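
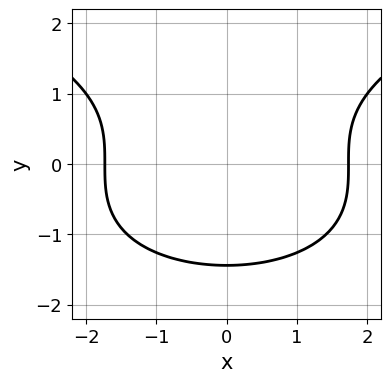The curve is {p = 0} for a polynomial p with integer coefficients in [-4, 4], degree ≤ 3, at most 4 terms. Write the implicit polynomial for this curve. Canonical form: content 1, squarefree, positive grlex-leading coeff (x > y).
1. Degree: the shape is more complex than any degree-2 curve, so deg p = 3.
2. Symmetries: the x ↦ −x reflection is a symmetry, so x appears only in even powers.
3. The integer polynomial consistent with all of this is the stated p.

y^3 - x^2 + 3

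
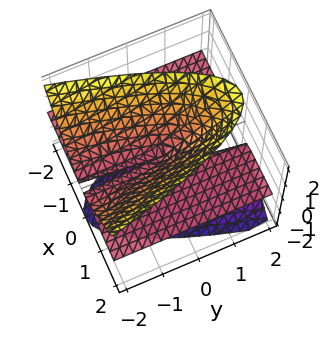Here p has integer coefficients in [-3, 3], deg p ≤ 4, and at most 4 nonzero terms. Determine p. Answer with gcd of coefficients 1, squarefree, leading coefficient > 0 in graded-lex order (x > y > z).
1. deg p = 3. No degree-2 surface has this shape.
2. Observable constraints: every point of the y-axis in the box is on the surface; it crosses the z-axis at the gridline z = 0; every point of the x-axis in the box is on the surface.
3. Assembling these constraints gives the stated polynomial.

2*x^2*z + y*z^2 - z^3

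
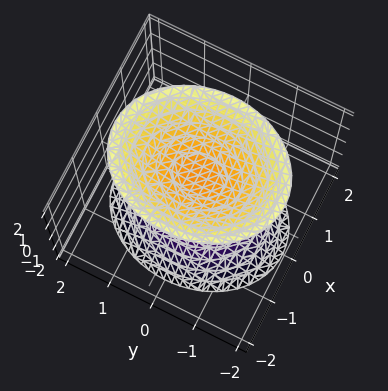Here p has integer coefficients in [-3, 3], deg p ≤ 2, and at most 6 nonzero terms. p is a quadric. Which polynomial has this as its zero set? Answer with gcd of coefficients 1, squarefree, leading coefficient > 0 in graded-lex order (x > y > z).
3*x^2 + 2*y^2 - 2*z^2 + 2

(a) I count 2 distinct pieces. They look like related sheets of one shape, so recover p as a whole.
(b) deg p = 2. Two separate bowl-shaped sheets opening away from each other; a quadric.
(c) Symmetries: mirror symmetry x ↦ −x ⇒ only even powers of x; the y ↦ −y reflection is a symmetry, so y appears only in even powers; the z ↦ −z reflection is a symmetry, so z appears only in even powers.
(d) From the visible intercepts: no x-intercept at any integer in the box; no y-intercept at any integer in the box; the z-axis gridline crossings are at z ∈ {-1, 1}.
(e) Fitting integer coefficients to these (and the overall shape) gives p.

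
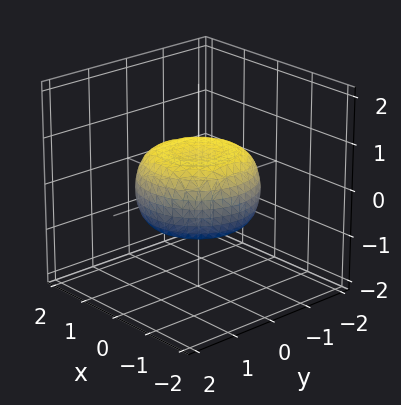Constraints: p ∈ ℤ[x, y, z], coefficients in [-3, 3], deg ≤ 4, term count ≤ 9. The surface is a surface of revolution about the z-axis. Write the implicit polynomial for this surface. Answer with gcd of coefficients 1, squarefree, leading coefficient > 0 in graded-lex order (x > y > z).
x^4 + 2*x^2*y^2 + y^4 - x^2 - y^2 + 2*z^2 - 1

1. Degree: no degree-3 surface has this shape, so deg p = 4.
2. Symmetries: rotational symmetry about the z-axis ⇒ p depends on x, y only through x² + y².
3. Observable constraints: a circular section at z = 0 has radius between 1 and 2.
4. Assembling these constraints gives the stated polynomial.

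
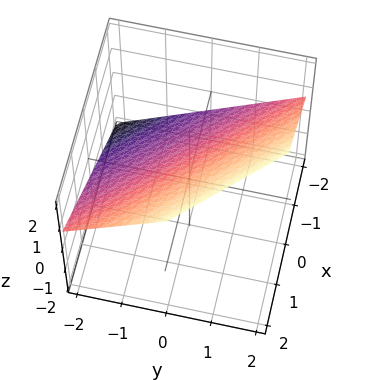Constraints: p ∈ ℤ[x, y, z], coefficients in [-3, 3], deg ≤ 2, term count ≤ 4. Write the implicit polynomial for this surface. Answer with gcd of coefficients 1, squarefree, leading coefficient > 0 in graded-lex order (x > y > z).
First, degree: the surface is flat (a plane), so deg p = 1.
Next, from the visible intercepts: it crosses the x-axis at the gridline x = -1; it crosses the y-axis at the gridline y = -1.
Finally, these observations pin down the coefficients.

2*x + 2*y - 3*z + 2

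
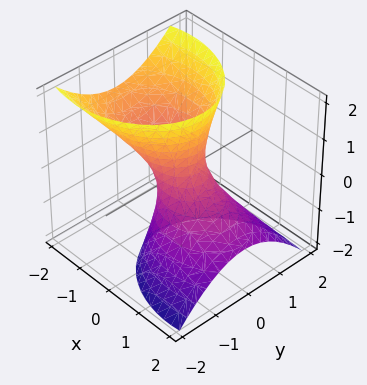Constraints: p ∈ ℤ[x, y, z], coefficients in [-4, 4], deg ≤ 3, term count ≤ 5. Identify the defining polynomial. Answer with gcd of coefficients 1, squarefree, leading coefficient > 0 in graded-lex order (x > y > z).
First, the degree is 2 — a generic line meets the surface in up to 2 points.
Then, checking where it meets the axes: the surface avoids every integer z-axis point in the box.
Finally, fitting integer coefficients to these (and the overall shape) gives p.

2*x^2 + 3*x*z + 3*y^2 - z^2 - 1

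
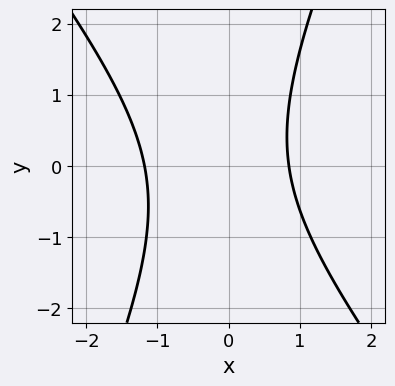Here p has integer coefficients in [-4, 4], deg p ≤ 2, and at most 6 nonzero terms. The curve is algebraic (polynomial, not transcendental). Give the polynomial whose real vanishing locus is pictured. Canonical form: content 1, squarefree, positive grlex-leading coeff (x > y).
3*x^2 + x*y - y^2 + x - 3

First, degree: a generic line meets the curve in up to 2 points, so deg p = 2.
Then, from the axis intercepts and sections: no y-intercept at any integer in the box.
Finally, the integer polynomial consistent with all of this is the stated p.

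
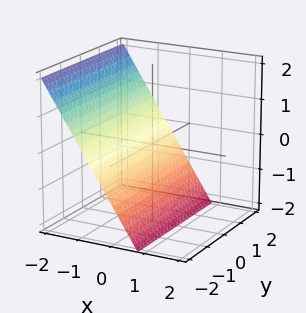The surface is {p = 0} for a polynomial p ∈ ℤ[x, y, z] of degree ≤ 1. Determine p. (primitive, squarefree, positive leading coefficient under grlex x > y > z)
3*x + 2*z + 2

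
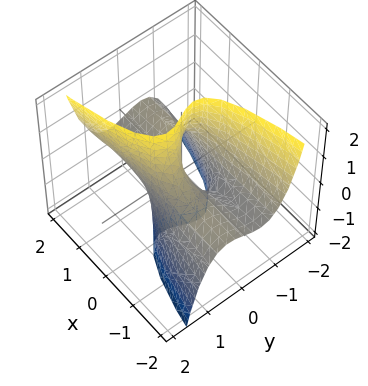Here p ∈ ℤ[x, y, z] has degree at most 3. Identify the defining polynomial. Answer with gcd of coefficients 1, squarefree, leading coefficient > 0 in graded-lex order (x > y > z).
3*y^3 - 2*x*z - 2*y

First, degree: no degree-2 surface has this shape, so deg p = 3.
Next, against the integer gridlines: it meets the y-axis at y = 0 (among the integer gridlines); the visible x-axis segment lies entirely on the surface.
Finally, the integer polynomial consistent with all of this is the stated p. Check: (0, 0, -1) on the z-axis lies on the surface, and p(0, 0, -1) = 0. ✓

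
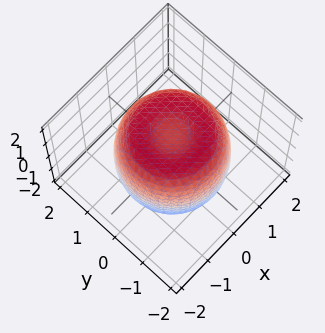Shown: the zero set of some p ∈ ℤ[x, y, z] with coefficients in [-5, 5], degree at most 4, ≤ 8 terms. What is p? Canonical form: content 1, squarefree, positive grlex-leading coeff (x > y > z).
First, deg p = 4. A generic line meets the surface in up to 4 points.
Next, by symmetry, the z-axis is an axis of rotation, so x and y enter only as x² + y².
Then, observable constraints: a circular section at z = 1 has radius between 1 and 2.
Finally, fitting integer coefficients to these (and the overall shape) gives p.

2*x^4 + 4*x^2*y^2 + 2*y^4 - 3*x^2 - 3*y^2 + 2*z^2 - 3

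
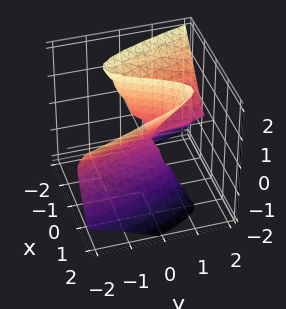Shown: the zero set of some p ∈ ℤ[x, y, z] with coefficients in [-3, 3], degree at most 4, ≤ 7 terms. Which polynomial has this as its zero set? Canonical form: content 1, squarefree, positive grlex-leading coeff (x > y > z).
3*x^3 + x^2*y - 2*x*z^2 + y*z^2 - x^2

(a) Degree: no degree-2 surface has this shape, so deg p = 3.
(b) Reading off the gridlines: every point of the y-axis in the box is on the surface; the visible z-axis segment lies entirely on the surface.
(c) The integer polynomial consistent with all of this is the stated p.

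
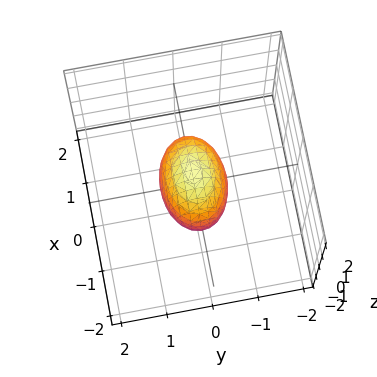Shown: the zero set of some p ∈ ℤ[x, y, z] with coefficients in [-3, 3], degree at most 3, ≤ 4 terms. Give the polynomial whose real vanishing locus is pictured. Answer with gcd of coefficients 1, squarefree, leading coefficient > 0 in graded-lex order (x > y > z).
x^2 + 2*y^2 + z^2 - 1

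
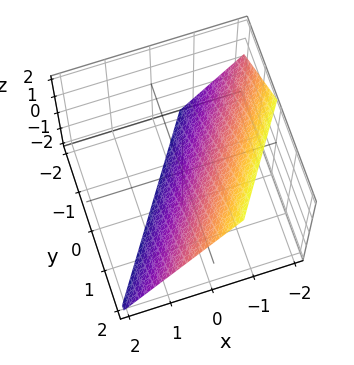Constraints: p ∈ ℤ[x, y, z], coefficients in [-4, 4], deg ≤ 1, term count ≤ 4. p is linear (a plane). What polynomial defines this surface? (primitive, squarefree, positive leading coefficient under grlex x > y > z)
3*x - 2*y + 2*z + 2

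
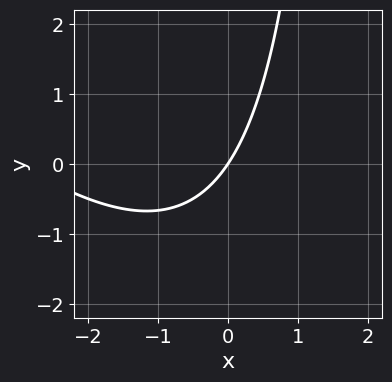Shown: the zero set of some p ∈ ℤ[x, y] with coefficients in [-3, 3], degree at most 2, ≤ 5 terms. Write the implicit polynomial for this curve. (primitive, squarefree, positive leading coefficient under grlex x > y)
(a) Degree: a generic line meets the curve in up to 2 points, so deg p = 2.
(b) From the axis intercepts and sections: one x-axis crossing is at x = 0; it meets the y-axis at y = 0 (among the integer gridlines).
(c) These observations pin down the coefficients.

x^2 + x*y + 3*x - 2*y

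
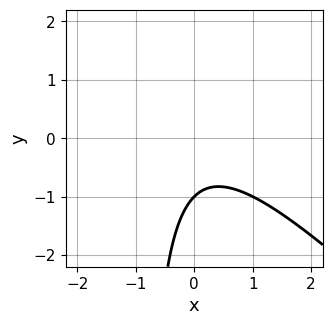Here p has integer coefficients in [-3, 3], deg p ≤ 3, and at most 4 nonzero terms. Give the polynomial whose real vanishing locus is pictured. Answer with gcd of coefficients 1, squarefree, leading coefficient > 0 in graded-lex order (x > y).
1. deg p = 2.
2. Observable constraints: no x-intercept at any integer in the box; it meets the y-axis at y = -1 (among the integer gridlines).
3. These observations pin down the coefficients.

x^2 + x*y + y + 1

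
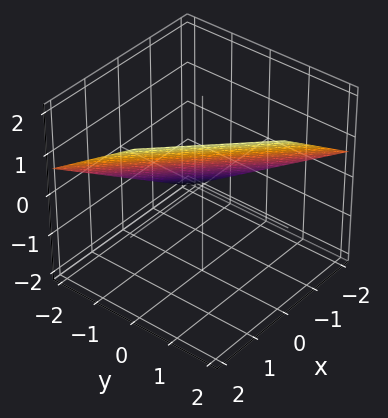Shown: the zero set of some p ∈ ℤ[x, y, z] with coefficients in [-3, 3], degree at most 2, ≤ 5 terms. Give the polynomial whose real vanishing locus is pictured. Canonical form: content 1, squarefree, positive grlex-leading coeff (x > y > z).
Degree: every cross-section is a straight line — this is a plane, so deg p = 1.
Checking where it meets the axes: one x-axis crossing is at x = -1; it crosses the y-axis at the gridline y = -1.
Matching integer coefficients to the picture gives p.

2*x + 2*y - 3*z + 2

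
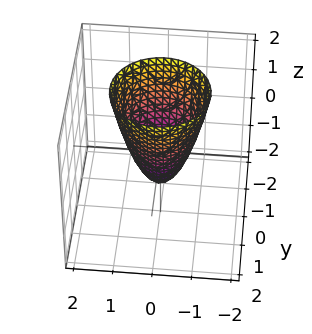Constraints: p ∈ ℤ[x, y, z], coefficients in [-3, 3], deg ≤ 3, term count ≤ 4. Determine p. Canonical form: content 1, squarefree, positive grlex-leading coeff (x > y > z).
2*x^2 + 2*y^2 - z - 1

First, degree: no degree-1 surface has this shape, so deg p = 2.
Next, symmetries: the z-axis is an axis of rotation, so x and y enter only as x² + y².
Then, against the integer gridlines: a circular section at z = 0 has radius between 0 and 1; it crosses the z-axis at the gridline z = -1.
Finally, putting this together gives p.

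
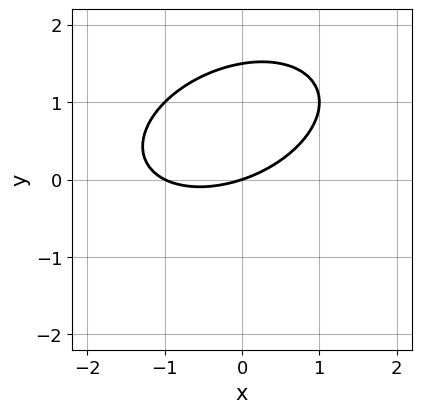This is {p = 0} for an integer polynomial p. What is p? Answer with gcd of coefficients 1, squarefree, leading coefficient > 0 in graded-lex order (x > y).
(a) The degree is 2 — a generic line meets the curve in up to 2 points.
(b) From the axis intercepts and sections: among the integer gridlines, it crosses the x-axis at x ∈ {-1, 0}; one y-axis crossing is at y = 0.
(c) These observations pin down the coefficients.

x^2 - x*y + 2*y^2 + x - 3*y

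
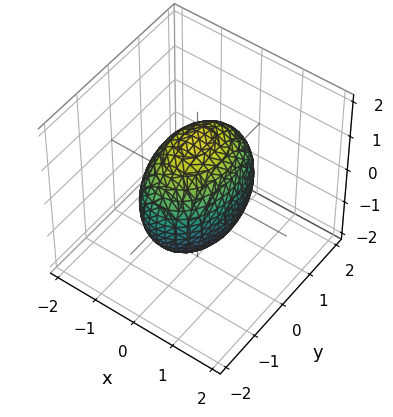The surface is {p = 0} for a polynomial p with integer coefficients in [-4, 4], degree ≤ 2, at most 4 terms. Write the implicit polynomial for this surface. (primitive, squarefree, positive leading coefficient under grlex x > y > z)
(a) The degree is 2 — a closed, bounded, convex surface; a quadric.
(b) Symmetries: it's symmetric under z → −z, forcing even powers of z; the y ↦ −y reflection is a symmetry, so y appears only in even powers; mirror symmetry x ↦ −x ⇒ only even powers of x.
(c) Checking where it meets the axes: the x-axis gridline crossings are at x ∈ {-1, 1}.
(d) Putting this together gives p.

2*x^2 + y^2 + z^2 - 2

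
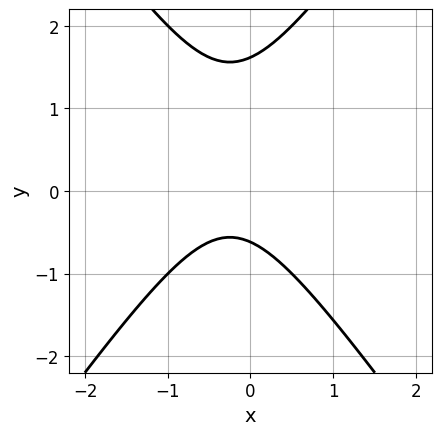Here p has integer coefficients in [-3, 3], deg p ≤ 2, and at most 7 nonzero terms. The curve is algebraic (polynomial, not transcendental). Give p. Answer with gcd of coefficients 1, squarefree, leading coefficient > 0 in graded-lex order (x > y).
(a) The degree is 2 — the shape is more complex than any degree-1 curve.
(b) Observable constraints: the curve avoids every integer x-axis point in the box.
(c) These observations pin down the coefficients.

2*x^2 - y^2 + x + y + 1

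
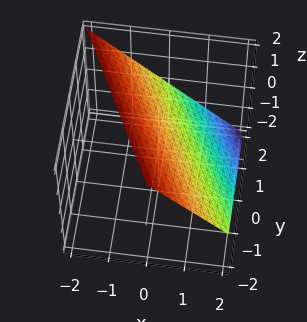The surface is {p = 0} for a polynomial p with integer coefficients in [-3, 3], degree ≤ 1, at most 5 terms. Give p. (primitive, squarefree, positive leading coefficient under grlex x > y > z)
2*x + y + 2*z - 2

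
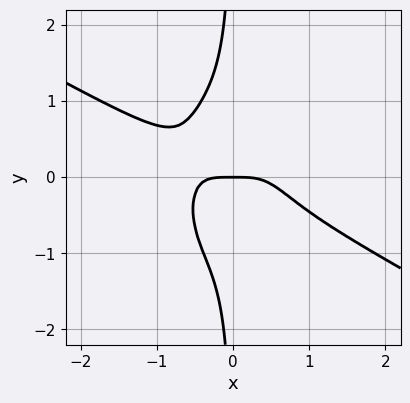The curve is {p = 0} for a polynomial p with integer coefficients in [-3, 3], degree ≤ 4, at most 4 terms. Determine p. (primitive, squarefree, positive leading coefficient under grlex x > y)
1. The degree is 4 — a generic line meets the curve in up to 4 points.
2. Checking where it meets the axes: it crosses the y-axis at the gridline y = 0; one x-axis crossing is at x = 0.
3. The integer polynomial consistent with all of this is the stated p.

2*x^4 + 3*x^3*y + 2*x*y^3 + y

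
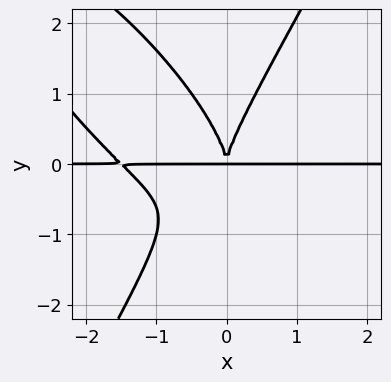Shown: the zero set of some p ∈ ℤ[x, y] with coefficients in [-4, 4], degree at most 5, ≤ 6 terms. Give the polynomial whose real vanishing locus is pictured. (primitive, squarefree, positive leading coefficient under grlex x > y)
2*x^3*y + 2*x^2*y^2 - y^4 + 3*x^2*y

First, degree: the shape is more complex than any degree-3 curve, so deg p = 4.
Next, observable constraints: every point of the x-axis in the box is on the curve.
Finally, assembling these constraints gives the stated polynomial.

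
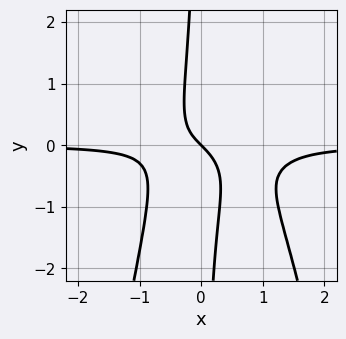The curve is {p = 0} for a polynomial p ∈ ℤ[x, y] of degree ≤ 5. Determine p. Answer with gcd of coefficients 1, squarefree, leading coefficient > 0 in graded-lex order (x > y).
The degree is 4 — no degree-3 curve has this shape.
Against the integer gridlines: it meets the y-axis at y = 0 (among the integer gridlines); one x-axis crossing is at x = 0.
Fitting integer coefficients to these (and the overall shape) gives p.

3*x^3*y - 2*x^2*y + 2*x*y^2 + x + y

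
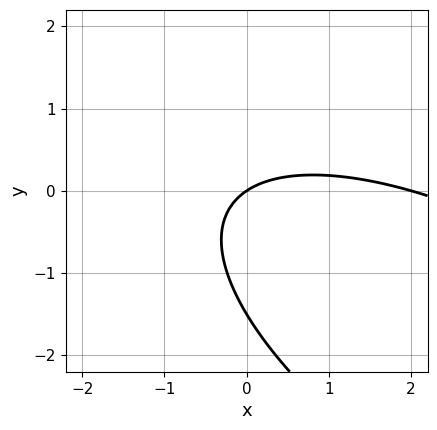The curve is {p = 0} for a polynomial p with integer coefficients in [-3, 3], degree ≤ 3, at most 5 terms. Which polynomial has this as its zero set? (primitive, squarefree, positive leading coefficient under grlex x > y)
x^2 + 2*x*y + 2*y^2 - 2*x + 3*y

deg p = 2. No degree-1 curve has this shape.
From the axis intercepts and sections: it meets the y-axis at y = 0 (among the integer gridlines); among the integer gridlines, it crosses the x-axis at x ∈ {0, 2}.
Matching integer coefficients to the picture gives p.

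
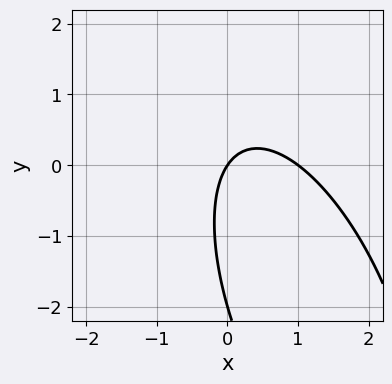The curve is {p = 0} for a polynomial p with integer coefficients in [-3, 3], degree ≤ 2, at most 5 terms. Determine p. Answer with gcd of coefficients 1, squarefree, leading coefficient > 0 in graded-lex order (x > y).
3*x^2 + 2*x*y + y^2 - 3*x + 2*y

deg p = 2.
From the visible intercepts: among the integer gridlines, it crosses the x-axis at x ∈ {0, 1}; among the integer gridlines, it crosses the y-axis at y ∈ {-2, 0}.
Fitting integer coefficients to these (and the overall shape) gives p.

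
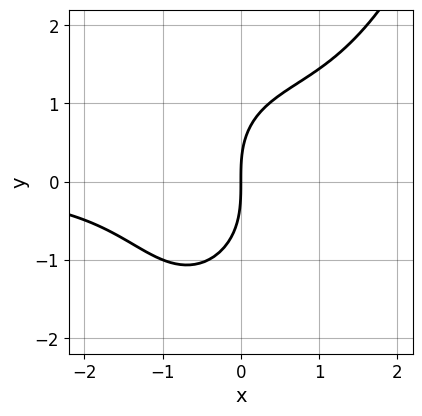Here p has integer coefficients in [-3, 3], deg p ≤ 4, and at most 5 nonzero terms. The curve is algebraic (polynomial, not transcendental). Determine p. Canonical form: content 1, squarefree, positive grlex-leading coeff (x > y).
x^3*y - x^2*y - y^3 + 3*x

(a) The degree is 4 — no degree-3 curve has this shape.
(b) From the axis intercepts and sections: one y-axis crossing is at y = 0; it crosses the x-axis at the gridline x = 0.
(c) Solving for integer coefficients yields p as stated.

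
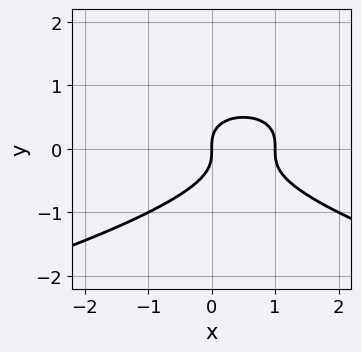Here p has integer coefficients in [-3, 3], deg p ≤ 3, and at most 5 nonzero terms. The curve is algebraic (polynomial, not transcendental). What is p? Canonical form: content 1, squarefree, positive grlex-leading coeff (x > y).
2*y^3 + x^2 - x

(a) The degree is 3 — the shape is more complex than any degree-2 curve.
(b) Checking where it meets the axes: it crosses the y-axis at the gridline y = 0; the x-axis gridline crossings are at x ∈ {0, 1}.
(c) Assembling these constraints gives the stated polynomial.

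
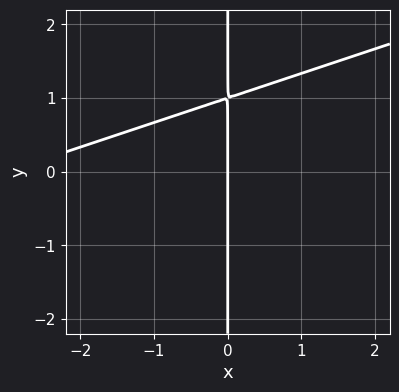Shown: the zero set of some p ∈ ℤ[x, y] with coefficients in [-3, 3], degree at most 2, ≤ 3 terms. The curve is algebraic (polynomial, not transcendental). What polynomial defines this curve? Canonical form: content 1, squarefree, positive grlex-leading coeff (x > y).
Degree: no degree-1 curve has this shape, so deg p = 2.
From the axis intercepts and sections: every point of the y-axis in the box is on the curve; it meets the x-axis at x = 0 (among the integer gridlines).
The integer polynomial consistent with all of this is the stated p.

x^2 - 3*x*y + 3*x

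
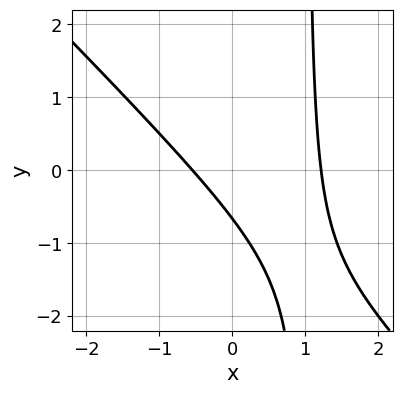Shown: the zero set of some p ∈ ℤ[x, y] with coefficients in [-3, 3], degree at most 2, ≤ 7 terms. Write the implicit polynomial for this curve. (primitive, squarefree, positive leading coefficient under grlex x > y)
3*x^2 + 3*x*y - 2*x - 3*y - 2

The degree is 2 — no degree-1 curve has this shape.
The integer polynomial consistent with all of this is the stated p.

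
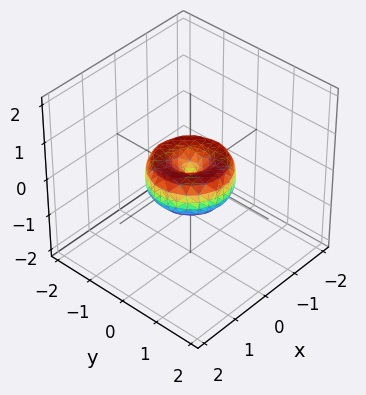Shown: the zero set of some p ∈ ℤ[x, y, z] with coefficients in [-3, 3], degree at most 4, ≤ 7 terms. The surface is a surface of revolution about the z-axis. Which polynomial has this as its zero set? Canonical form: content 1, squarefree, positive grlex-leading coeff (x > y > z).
x^4 + 2*x^2*y^2 + y^4 - x^2 - y^2 + z^2

First, the degree is 4 — the shape is more complex than any degree-3 surface.
Then, symmetry: the surface is invariant under rotation about z: p = q(x² + y², z).
Then, observable constraints: the x-axis gridline crossings are at x ∈ {-1, 0, 1}; among the integer gridlines, it crosses the y-axis at y ∈ {-1, 0, 1}; a circular section at z = 0 has radius exactly 1; one z-axis crossing is at z = 0.
Finally, the integer polynomial consistent with all of this is the stated p.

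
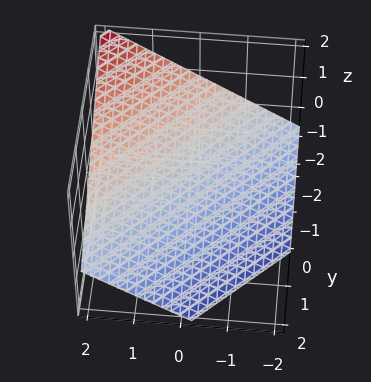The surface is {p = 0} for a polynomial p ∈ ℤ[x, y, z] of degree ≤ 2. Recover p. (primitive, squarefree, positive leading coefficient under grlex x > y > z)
2*x - 2*y - 3*z - 2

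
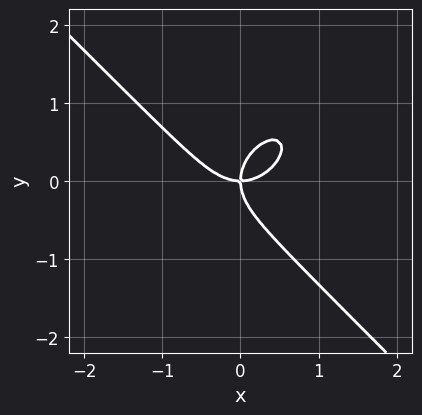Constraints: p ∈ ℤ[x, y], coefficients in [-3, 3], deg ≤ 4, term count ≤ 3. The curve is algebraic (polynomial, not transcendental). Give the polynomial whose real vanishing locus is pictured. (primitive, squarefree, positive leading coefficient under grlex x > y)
(a) Degree: no degree-2 curve has this shape, so deg p = 3.
(b) From the axis intercepts and sections: one y-axis crossing is at y = 0; it meets the x-axis at x = 0 (among the integer gridlines).
(c) Putting this together gives p.

x^3 + y^3 - x*y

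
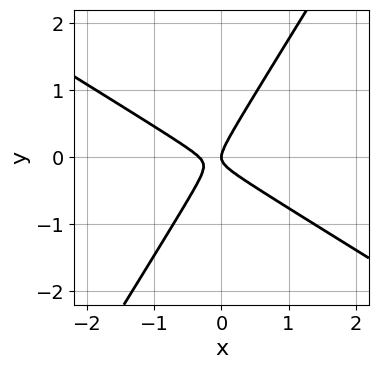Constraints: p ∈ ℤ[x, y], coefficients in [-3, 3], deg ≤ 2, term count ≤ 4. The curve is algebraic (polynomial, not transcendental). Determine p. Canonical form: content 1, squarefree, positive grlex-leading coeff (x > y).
3*x^2 + 3*x*y - 3*y^2 + x

1. The degree is 2 — the shape is more complex than any degree-1 curve.
2. Checking where it meets the axes: it crosses the x-axis at the gridline x = 0; one y-axis crossing is at y = 0.
3. Putting this together gives p.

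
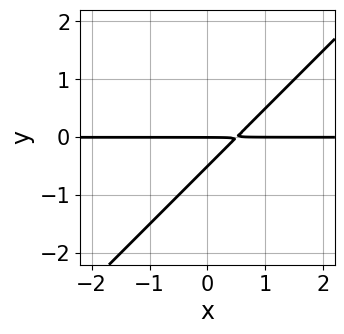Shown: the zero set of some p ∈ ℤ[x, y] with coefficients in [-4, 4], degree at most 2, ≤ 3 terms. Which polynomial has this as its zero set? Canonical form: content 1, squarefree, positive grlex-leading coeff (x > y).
2*x*y - 2*y^2 - y

(a) The degree is 2 — a generic line meets the curve in up to 2 points.
(b) Observable constraints: the visible x-axis segment lies entirely on the curve; it crosses the y-axis at the gridline y = 0.
(c) Matching integer coefficients to the picture gives p.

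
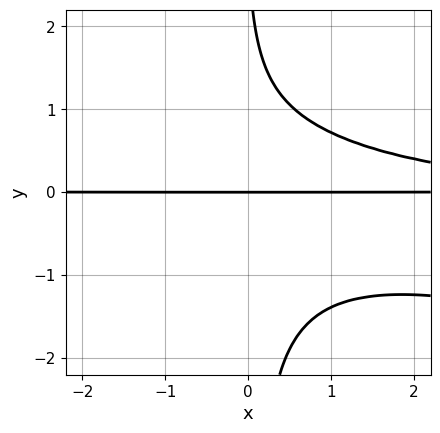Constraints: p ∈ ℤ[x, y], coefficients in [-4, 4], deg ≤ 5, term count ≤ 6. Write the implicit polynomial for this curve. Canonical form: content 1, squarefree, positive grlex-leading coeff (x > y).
x^2*y^2 + 3*x*y^3 + y^2 - 3*y

1. Degree: no degree-3 curve has this shape, so deg p = 4.
2. From the visible intercepts: one y-axis crossing is at y = 0; every point of the x-axis in the box is on the curve.
3. Fitting integer coefficients to these (and the overall shape) gives p.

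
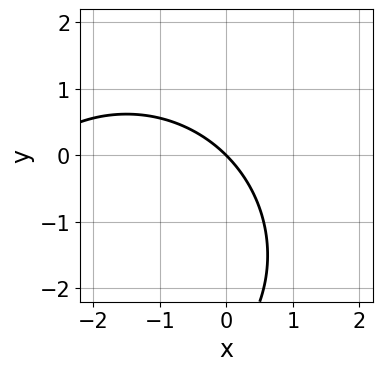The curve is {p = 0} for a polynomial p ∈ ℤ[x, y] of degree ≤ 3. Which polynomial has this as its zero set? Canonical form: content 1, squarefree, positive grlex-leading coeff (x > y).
Degree: a generic line meets the curve in up to 2 points, so deg p = 2.
Reading off the gridlines: one y-axis crossing is at y = 0; one x-axis crossing is at x = 0.
Assembling these constraints gives the stated polynomial.

x^2 + y^2 + 3*x + 3*y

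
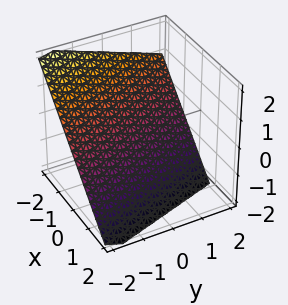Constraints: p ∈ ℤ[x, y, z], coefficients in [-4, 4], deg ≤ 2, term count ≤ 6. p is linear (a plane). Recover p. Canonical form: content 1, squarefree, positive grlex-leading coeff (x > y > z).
First, degree: every cross-section is a straight line — this is a plane, so deg p = 1.
Next, observable constraints: one y-axis crossing is at y = -2.
Finally, these observations pin down the coefficients.

3*x + y + 3*z + 2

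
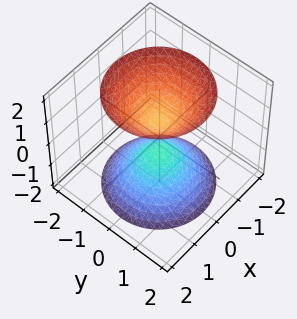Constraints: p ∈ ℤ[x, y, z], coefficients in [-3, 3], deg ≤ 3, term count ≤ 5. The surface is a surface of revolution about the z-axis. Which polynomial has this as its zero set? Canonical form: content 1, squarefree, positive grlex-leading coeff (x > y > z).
3*x^2 + 3*y^2 - 2*z^2 + 1

(a) I count 2 distinct pieces.
(b) deg p = 2.
(c) Symmetries: the surface is invariant under rotation about z: p = q(x² + y², z).
(d) Observable constraints: the surface avoids every integer x-axis point in the box; the surface avoids every integer y-axis point in the box.
(e) Together with the visible shape, these determine p as stated.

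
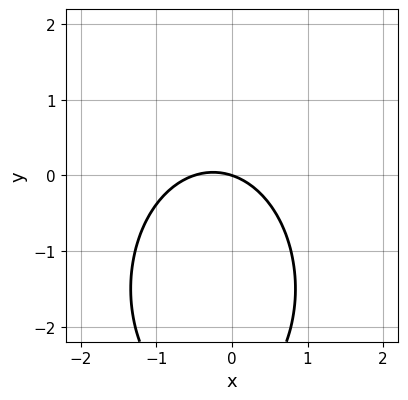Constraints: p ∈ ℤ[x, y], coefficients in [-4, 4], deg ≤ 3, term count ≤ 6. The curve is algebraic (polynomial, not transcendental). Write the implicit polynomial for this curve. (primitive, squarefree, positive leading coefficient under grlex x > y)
(a) The degree is 2 — no degree-1 curve has this shape.
(b) From the visible intercepts: it meets the y-axis at y = 0 (among the integer gridlines); it meets the x-axis at x = 0 (among the integer gridlines).
(c) Matching integer coefficients to the picture gives p.

2*x^2 + y^2 + x + 3*y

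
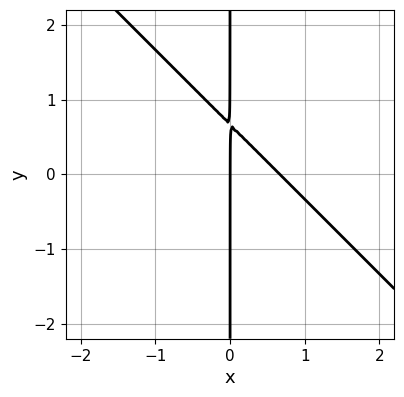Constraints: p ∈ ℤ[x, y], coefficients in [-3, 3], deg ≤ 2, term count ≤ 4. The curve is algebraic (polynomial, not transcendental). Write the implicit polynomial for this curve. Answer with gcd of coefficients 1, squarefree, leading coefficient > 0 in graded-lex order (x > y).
1. The degree is 2 — no degree-1 curve has this shape.
2. Observable constraints: one x-axis crossing is at x = 0; every point of the y-axis in the box is on the curve.
3. These observations pin down the coefficients.

3*x^2 + 3*x*y - 2*x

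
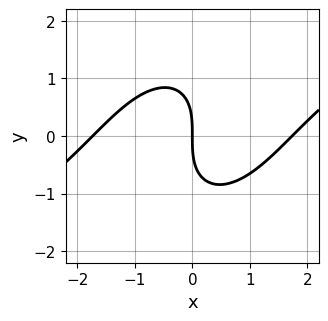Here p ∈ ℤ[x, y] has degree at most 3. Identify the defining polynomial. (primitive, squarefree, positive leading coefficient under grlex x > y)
Degree: the shape is more complex than any degree-2 curve, so deg p = 3.
Observable constraints: it meets the y-axis at y = 0 (among the integer gridlines); it meets the x-axis at x = 0 (among the integer gridlines).
Fitting integer coefficients to these (and the overall shape) gives p.

x^3 - 2*x^2*y + x*y^2 - y^3 - 3*x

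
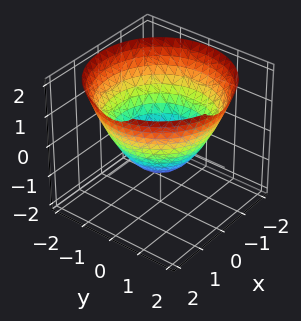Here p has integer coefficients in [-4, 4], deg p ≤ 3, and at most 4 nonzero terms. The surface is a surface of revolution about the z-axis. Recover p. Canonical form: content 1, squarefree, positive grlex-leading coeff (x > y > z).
deg p = 2.
Symmetry: the surface is invariant under rotation about z: p = q(x² + y², z).
Checking where it meets the axes: a circular section at z = 1 has radius between 1 and 2; it meets the z-axis at z = -1 (among the integer gridlines).
Together with the visible shape, these determine p as stated.

2*x^2 + 2*y^2 - 3*z - 3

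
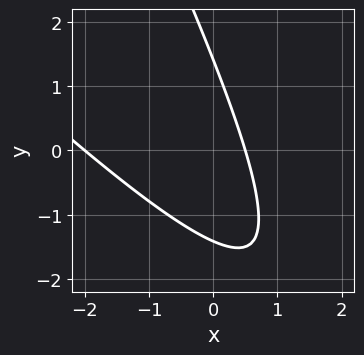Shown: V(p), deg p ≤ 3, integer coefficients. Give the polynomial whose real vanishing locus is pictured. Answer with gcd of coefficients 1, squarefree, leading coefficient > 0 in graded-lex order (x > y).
2*x^2 + 3*x*y + y^2 + 3*x - 2

deg p = 2. The shape is more complex than any degree-1 curve.
Against the integer gridlines: one x-axis crossing is at x = -2.
Putting this together gives p.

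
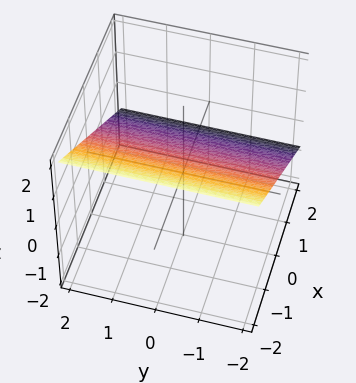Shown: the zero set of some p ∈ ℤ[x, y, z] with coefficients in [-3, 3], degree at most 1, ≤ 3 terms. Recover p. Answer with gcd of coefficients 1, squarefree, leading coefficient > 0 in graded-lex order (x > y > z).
2*x + 3*z - 2

(a) deg p = 1. Every cross-section is a straight line — this is a plane.
(b) Against the integer gridlines: no y-intercept at any integer in the box; it meets the x-axis at x = 1 (among the integer gridlines).
(c) Fitting integer coefficients to these (and the overall shape) gives p.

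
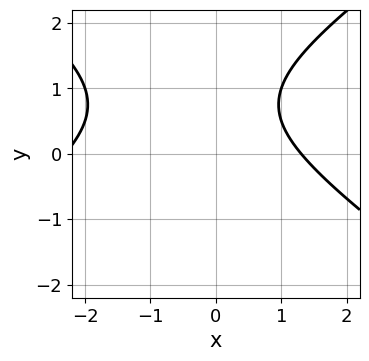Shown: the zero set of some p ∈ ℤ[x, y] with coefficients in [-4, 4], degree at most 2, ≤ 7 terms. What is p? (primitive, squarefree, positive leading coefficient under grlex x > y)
x^2 - 2*y^2 + x + 3*y - 3

First, the degree is 2 — no degree-1 curve has this shape.
Next, checking where it meets the axes: it misses every integer gridline on the y-axis.
Finally, solving for integer coefficients yields p as stated.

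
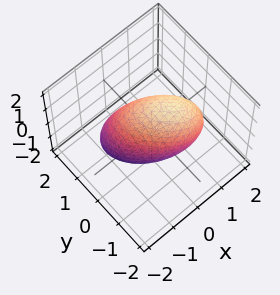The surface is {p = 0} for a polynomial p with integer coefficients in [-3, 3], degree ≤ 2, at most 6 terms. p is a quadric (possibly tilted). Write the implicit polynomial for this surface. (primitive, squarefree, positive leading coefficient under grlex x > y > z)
3*x^2 + 3*x*y - 2*x*z + 3*y^2 + 2*z^2 - 3

First, the degree is 2 — the shape is more complex than any degree-1 surface.
Then, reading off the gridlines: among the integer gridlines, it crosses the x-axis at x ∈ {-1, 1}; among the integer gridlines, it crosses the y-axis at y ∈ {-1, 1}.
Finally, together with the visible shape, these determine p as stated.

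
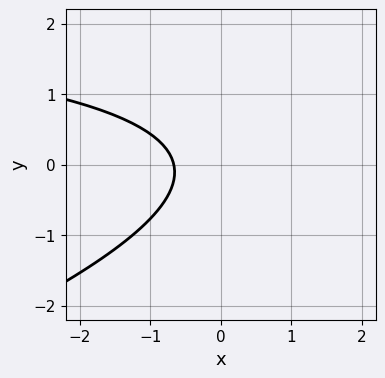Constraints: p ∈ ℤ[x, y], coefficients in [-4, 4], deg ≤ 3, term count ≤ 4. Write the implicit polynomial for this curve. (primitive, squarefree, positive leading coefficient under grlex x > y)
1. deg p = 2.
2. From the axis intercepts and sections: the curve avoids every integer y-axis point in the box.
3. Matching integer coefficients to the picture gives p.

x*y - 3*y^2 - 3*x - 2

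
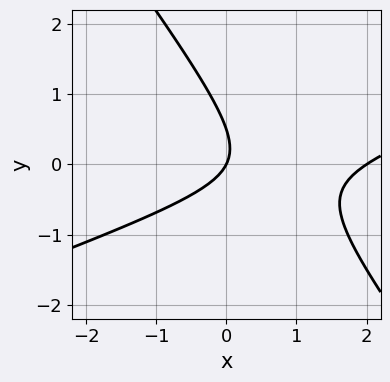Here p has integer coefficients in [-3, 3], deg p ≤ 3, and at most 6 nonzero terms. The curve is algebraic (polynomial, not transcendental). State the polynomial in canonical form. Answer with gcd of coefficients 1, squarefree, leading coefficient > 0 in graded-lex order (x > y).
1. The degree is 2 — the shape is more complex than any degree-1 curve.
2. From the visible intercepts: it crosses the y-axis at the gridline y = 0; the x-axis gridline crossings are at x ∈ {0, 2}.
3. The integer polynomial consistent with all of this is the stated p.

x^2 - 2*x*y - 2*y^2 - 2*x + y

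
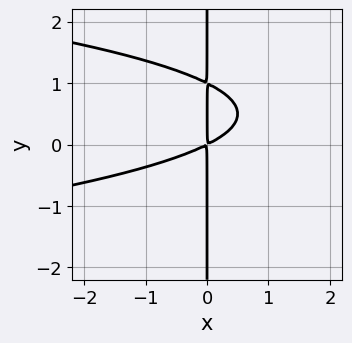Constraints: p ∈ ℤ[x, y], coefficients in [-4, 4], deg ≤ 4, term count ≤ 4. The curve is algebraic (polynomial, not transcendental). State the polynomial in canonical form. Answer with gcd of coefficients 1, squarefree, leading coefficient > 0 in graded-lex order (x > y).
2*x*y^2 + x^2 - 2*x*y

(a) Degree: a generic line meets the curve in up to 3 points, so deg p = 3.
(b) From the visible intercepts: every point of the y-axis in the box is on the curve.
(c) These observations pin down the coefficients.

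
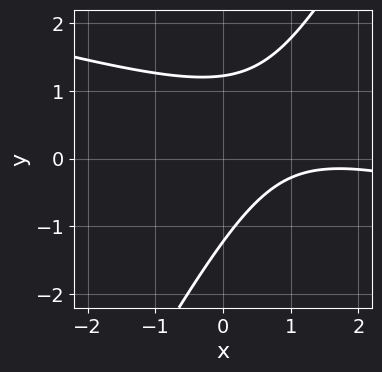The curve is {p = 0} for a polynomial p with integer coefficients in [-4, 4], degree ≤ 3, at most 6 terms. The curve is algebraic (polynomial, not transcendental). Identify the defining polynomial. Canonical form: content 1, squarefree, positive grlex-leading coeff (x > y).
The degree is 2 — a generic line meets the curve in up to 2 points.
From the axis intercepts and sections: no x-intercept at any integer in the box.
Solving for integer coefficients yields p as stated.

x^2 + 3*x*y - 2*y^2 - 3*x + 3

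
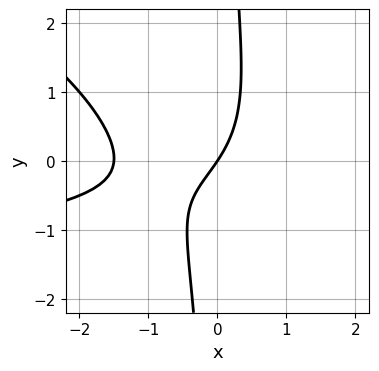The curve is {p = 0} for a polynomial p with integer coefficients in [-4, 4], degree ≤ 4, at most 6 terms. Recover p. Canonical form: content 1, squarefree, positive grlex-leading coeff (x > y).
deg p = 3.
Against the integer gridlines: it meets the y-axis at y = 0 (among the integer gridlines); one x-axis crossing is at x = 0.
Assembling these constraints gives the stated polynomial.

x^2*y + 2*x*y^2 + 2*x^2 + 3*x - 2*y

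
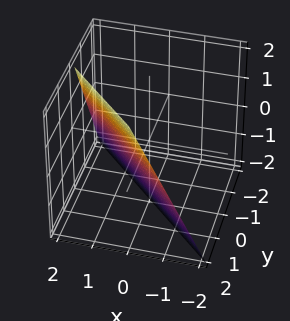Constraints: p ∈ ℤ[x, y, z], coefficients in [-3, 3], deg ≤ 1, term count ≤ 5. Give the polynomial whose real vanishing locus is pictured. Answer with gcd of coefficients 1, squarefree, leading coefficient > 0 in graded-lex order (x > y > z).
2*x + 2*y - z - 2

First, degree: the surface is flat (a plane), so deg p = 1.
Next, observable constraints: it meets the z-axis at z = -2 (among the integer gridlines); it crosses the x-axis at the gridline x = 1; it crosses the y-axis at the gridline y = 1.
Finally, matching integer coefficients to the picture gives p.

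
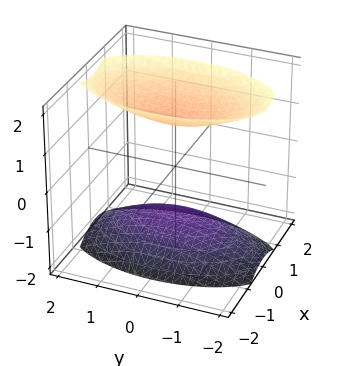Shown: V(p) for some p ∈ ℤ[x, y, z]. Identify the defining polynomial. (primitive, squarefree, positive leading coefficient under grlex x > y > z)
(a) The picture has 2 separate pieces.
(b) The degree is 2 — two separate bowl-shaped sheets opening away from each other; a quadric.
(c) Symmetries: it's symmetric under z → −z, forcing even powers of z; the x ↦ −x reflection is a symmetry, so x appears only in even powers; it's symmetric under y → −y, forcing even powers of y.
(d) Checking where it meets the axes: the surface avoids every integer x-axis point in the box; the surface avoids every integer y-axis point in the box.
(e) Together with the visible shape, these determine p as stated.

3*x^2 + y^2 - 2*z^2 + 3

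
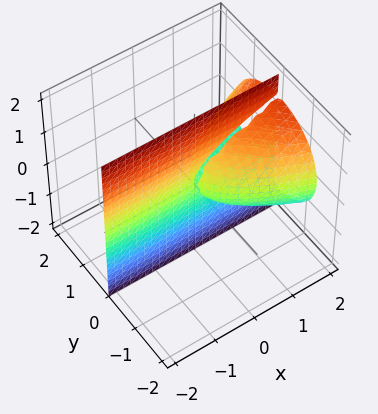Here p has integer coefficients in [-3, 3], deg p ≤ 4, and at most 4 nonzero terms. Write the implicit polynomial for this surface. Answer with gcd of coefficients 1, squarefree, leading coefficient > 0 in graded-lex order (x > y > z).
y^3 + y*z^2 - x*y

There are 2 components.
The degree is 3 — the shape is more complex than any degree-2 surface.
Observable constraints: every point of the x-axis in the box is on the surface; the visible z-axis segment lies entirely on the surface; one y-axis crossing is at y = 0.
These observations pin down the coefficients.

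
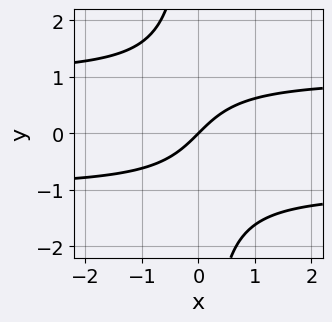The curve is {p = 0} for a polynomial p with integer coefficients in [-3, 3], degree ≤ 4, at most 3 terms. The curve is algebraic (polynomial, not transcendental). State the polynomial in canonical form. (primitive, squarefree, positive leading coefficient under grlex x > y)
x*y^2 - x + y

First, the degree is 3 — a generic line meets the curve in up to 3 points.
Next, from the axis intercepts and sections: one x-axis crossing is at x = 0; it crosses the y-axis at the gridline y = 0.
Finally, assembling these constraints gives the stated polynomial.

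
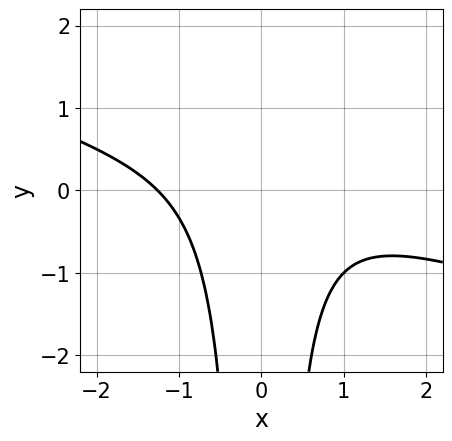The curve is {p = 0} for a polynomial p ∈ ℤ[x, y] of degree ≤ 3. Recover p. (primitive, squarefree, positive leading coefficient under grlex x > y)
x^3 + 3*x^2*y + 2

1. Degree: the shape is more complex than any degree-2 curve, so deg p = 3.
2. Checking where it meets the axes: the curve avoids every integer y-axis point in the box.
3. Solving for integer coefficients yields p as stated.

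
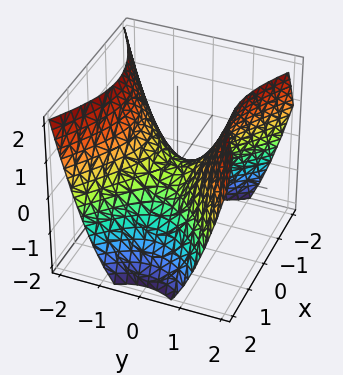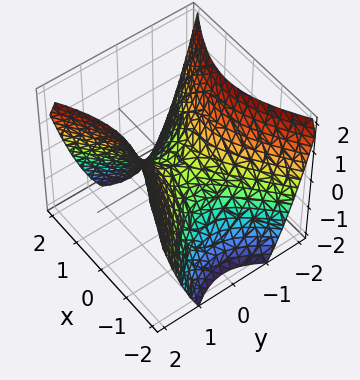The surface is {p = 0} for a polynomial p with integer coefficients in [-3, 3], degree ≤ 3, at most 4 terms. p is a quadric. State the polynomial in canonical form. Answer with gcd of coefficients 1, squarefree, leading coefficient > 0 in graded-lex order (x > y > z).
1. deg p = 2.
2. Symmetries: it's symmetric under x → −x, forcing even powers of x; the y ↦ −y reflection is a symmetry, so y appears only in even powers.
3. Reading off the gridlines: it meets the x-axis at x = 0 (among the integer gridlines); it meets the z-axis at z = 0 (among the integer gridlines).
4. Putting this together gives p.

2*x^2 - 3*y^2 + 3*z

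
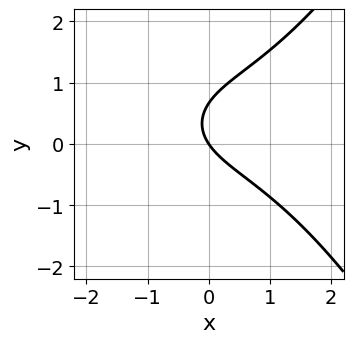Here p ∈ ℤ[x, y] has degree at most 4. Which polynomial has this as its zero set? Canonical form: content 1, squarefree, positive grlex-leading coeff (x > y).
x^3 - 3*y^2 + 3*x + 2*y

deg p = 3.
Against the integer gridlines: it crosses the y-axis at the gridline y = 0; it crosses the x-axis at the gridline x = 0.
Solving for integer coefficients yields p as stated.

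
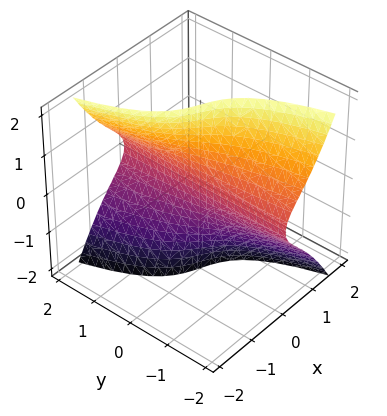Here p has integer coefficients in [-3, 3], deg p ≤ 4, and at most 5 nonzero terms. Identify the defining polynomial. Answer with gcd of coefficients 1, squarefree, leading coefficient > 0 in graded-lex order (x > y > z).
(a) The degree is 3 — no degree-2 surface has this shape.
(b) From the axis intercepts and sections: the visible y-axis segment lies entirely on the surface; the visible z-axis segment lies entirely on the surface; it crosses the x-axis at the gridline x = 0.
(c) Putting this together gives p.

2*x^3 + y*z^2 + 2*x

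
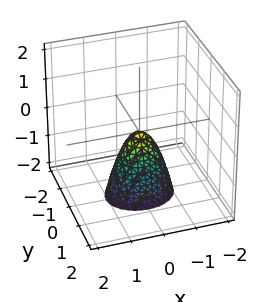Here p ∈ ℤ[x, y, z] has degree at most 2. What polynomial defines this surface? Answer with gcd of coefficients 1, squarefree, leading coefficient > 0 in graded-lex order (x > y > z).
1. deg p = 2.
2. Symmetries: the y ↦ −y reflection is a symmetry, so y appears only in even powers; mirror symmetry x ↦ −x ⇒ only even powers of x.
3. Observable constraints: one z-axis crossing is at z = 0; one y-axis crossing is at y = 0; one x-axis crossing is at x = 0.
4. Together with the visible shape, these determine p as stated.

2*x^2 + 3*y^2 + z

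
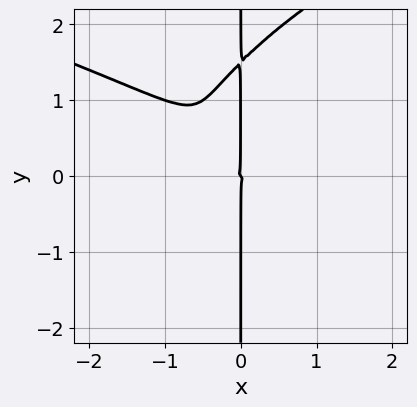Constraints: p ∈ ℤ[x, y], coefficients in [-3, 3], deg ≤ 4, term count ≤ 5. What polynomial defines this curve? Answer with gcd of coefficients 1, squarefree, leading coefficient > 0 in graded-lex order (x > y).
2*x*y^3 - 2*x^3 - 3*x^2*y - 3*x*y^2

(a) deg p = 4.
(b) From the axis intercepts and sections: it crosses the x-axis at the gridline x = 0; every point of the y-axis in the box is on the curve.
(c) The integer polynomial consistent with all of this is the stated p.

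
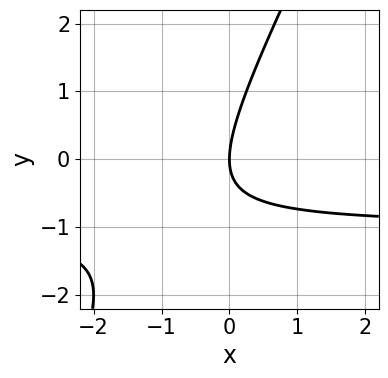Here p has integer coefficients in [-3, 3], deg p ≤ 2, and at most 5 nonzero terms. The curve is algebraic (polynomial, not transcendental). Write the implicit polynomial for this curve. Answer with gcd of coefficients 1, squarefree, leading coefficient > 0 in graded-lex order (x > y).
The degree is 2 — no degree-1 curve has this shape.
Checking where it meets the axes: one x-axis crossing is at x = 0; it crosses the y-axis at the gridline y = 0.
Assembling these constraints gives the stated polynomial.

2*x*y - y^2 + 2*x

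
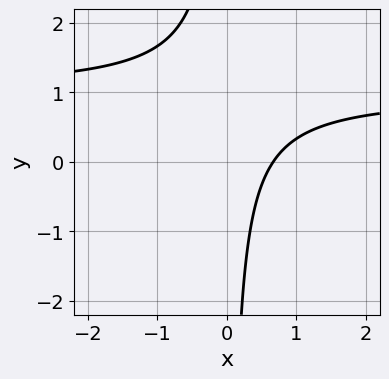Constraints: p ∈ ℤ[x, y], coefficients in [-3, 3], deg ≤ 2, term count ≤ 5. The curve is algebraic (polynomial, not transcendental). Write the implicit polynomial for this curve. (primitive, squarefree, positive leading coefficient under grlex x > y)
3*x*y - 3*x + 2

First, deg p = 2. The shape is more complex than any degree-1 curve.
Then, against the integer gridlines: the curve avoids every integer y-axis point in the box.
Finally, fitting integer coefficients to these (and the overall shape) gives p.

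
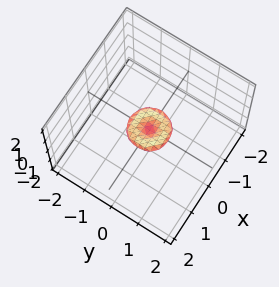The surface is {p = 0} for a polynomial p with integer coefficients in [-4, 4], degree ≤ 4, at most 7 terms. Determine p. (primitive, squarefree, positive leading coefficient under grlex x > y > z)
First, degree: the shape is more complex than any degree-3 surface, so deg p = 4.
Then, by symmetry, every cross-section ⟂ z is a circle, so x, y appear only via x² + y².
Next, reading off the gridlines: it meets the z-axis at z = 0 (among the integer gridlines); a circular section at z = 0 has radius between 0 and 1; it crosses the y-axis at the gridline y = 0.
Finally, matching integer coefficients to the picture gives p.

2*x^4 + 4*x^2*y^2 + 2*y^4 - x^2 - y^2 + 3*z^2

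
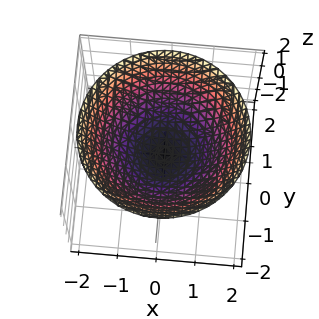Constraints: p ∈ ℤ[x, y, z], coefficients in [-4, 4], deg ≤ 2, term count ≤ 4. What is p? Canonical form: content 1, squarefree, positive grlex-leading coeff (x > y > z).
x^2 + y^2 - 2*z

1. deg p = 2. A paraboloid; a quadric.
2. By symmetry, the z-axis is an axis of rotation, so x and y enter only as x² + y².
3. Against the integer gridlines: it crosses the z-axis at the gridline z = 0; it crosses the y-axis at the gridline y = 0; it meets the x-axis at x = 0 (among the integer gridlines).
4. Together with the visible shape, these determine p as stated.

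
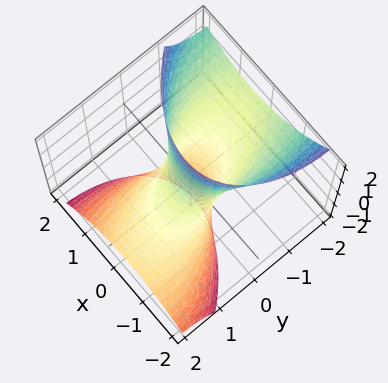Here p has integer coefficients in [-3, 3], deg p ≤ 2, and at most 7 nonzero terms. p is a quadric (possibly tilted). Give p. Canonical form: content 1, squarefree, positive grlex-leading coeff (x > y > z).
2*x^2 + x*y + y^2 + 3*y*z - 1

First, deg p = 2.
Then, reading off the gridlines: the surface avoids every integer z-axis point in the box; among the integer gridlines, it crosses the y-axis at y ∈ {-1, 1}.
Finally, putting this together gives p.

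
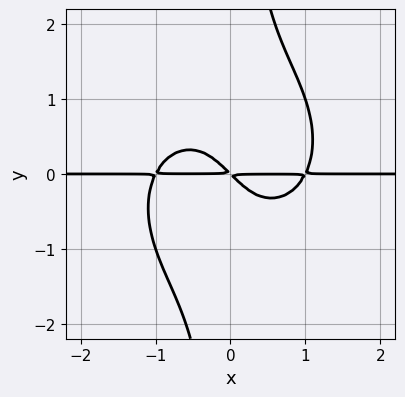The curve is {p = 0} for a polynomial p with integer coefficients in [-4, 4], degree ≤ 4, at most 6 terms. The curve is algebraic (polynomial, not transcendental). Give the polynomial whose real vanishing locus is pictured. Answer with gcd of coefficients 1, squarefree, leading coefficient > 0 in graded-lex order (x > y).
First, the degree is 4 — no degree-3 curve has this shape.
Then, from the axis intercepts and sections: the visible x-axis segment lies entirely on the curve.
Finally, these observations pin down the coefficients.

x^3*y + x*y^3 - x*y - y^2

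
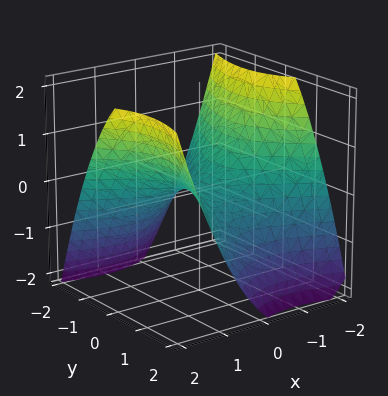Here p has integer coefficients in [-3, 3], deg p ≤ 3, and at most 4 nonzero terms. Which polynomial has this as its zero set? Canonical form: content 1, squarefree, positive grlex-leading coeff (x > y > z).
x^2 + x*y - y^2 - 2*z

(a) The degree is 2 — a generic line meets the surface in up to 2 points.
(b) Checking where it meets the axes: it crosses the x-axis at the gridline x = 0; it meets the z-axis at z = 0 (among the integer gridlines); it meets the y-axis at y = 0 (among the integer gridlines).
(c) Matching integer coefficients to the picture gives p.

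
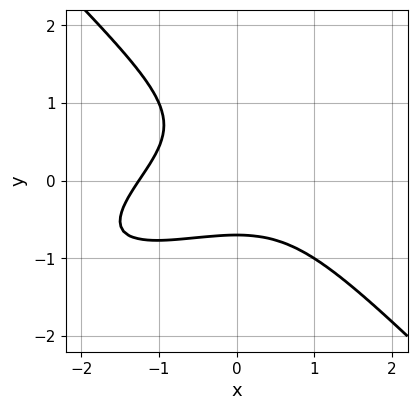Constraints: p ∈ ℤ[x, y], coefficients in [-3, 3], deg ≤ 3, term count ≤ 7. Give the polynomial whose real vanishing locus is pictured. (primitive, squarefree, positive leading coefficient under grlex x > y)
x^3 - 2*x^2*y + 3*y^3 - 2*y^2 + 2

Degree: the shape is more complex than any degree-2 curve, so deg p = 3.
Matching integer coefficients to the picture gives p.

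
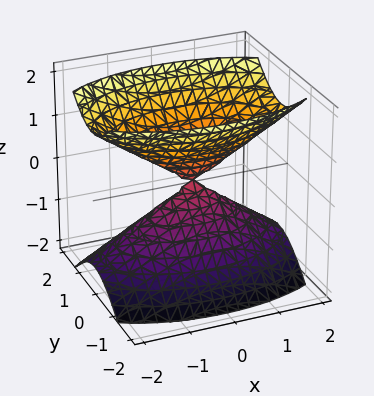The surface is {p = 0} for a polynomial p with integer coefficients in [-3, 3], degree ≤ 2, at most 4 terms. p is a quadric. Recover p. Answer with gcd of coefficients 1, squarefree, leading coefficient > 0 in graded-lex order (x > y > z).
1. I count 2 distinct pieces.
2. The degree is 2 — a double cone through the origin; a quadric.
3. Symmetries: mirror symmetry y ↦ −y ⇒ only even powers of y; it's symmetric under x → −x, forcing even powers of x; mirror symmetry z ↦ −z ⇒ only even powers of z.
4. Checking where it meets the axes: it meets the z-axis at z = 0 (among the integer gridlines); it crosses the y-axis at the gridline y = 0; it meets the x-axis at x = 0 (among the integer gridlines).
5. Fitting integer coefficients to these (and the overall shape) gives p.

x^2 + 3*y^2 - 2*z^2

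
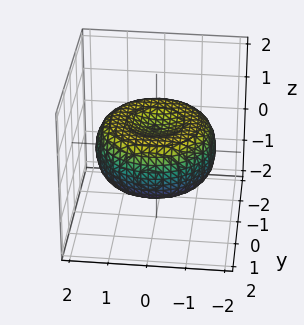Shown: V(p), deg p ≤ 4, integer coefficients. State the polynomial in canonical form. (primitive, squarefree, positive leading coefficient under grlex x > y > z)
First, deg p = 4.
Then, by symmetry, the surface is invariant under rotation about z: p = q(x² + y², z).
Next, checking where it meets the axes: a circular section at z = 0 has radius between 1 and 2.
Finally, the integer polynomial consistent with all of this is the stated p.

x^4 + 2*x^2*y^2 + y^4 - 2*x^2 - 2*y^2 + 3*z^2 - 1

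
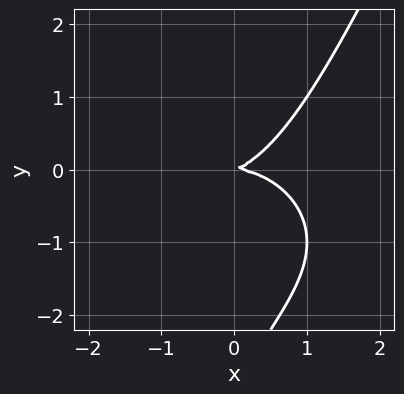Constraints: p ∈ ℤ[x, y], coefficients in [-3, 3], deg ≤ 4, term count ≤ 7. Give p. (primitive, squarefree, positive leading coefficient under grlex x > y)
deg p = 3. A generic line meets the curve in up to 3 points.
Checking where it meets the axes: one y-axis crossing is at y = 0; it crosses the x-axis at the gridline x = 0.
Matching integer coefficients to the picture gives p.

x^3 + 2*x*y^2 - y^3 + x*y - 3*y^2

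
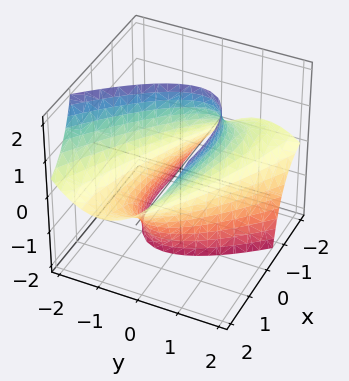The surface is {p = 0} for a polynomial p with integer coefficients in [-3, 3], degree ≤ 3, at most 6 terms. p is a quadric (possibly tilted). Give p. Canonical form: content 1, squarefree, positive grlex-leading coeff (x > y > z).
x^2 + 3*x*y - 3*x*z + 3*y^2 - 3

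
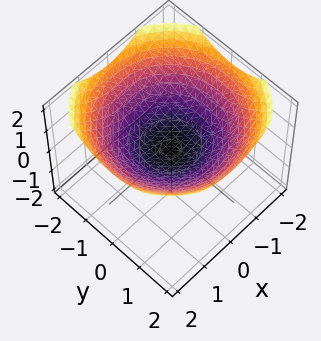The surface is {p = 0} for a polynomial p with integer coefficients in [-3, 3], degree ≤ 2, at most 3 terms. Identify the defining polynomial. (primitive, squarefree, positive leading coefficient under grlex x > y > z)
1. The degree is 2 — a single bowl opening along one axis; a quadric.
2. Symmetries: the z-axis is an axis of rotation, so x and y enter only as x² + y².
3. Against the integer gridlines: a circular section at z = 1 has radius between 1 and 2; it crosses the x-axis at the gridline x = 0; one y-axis crossing is at y = 0.
4. Fitting integer coefficients to these (and the overall shape) gives p.

x^2 + y^2 - 3*z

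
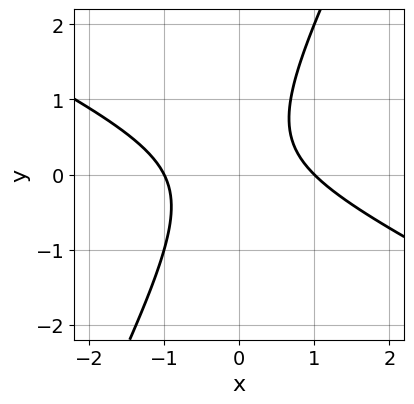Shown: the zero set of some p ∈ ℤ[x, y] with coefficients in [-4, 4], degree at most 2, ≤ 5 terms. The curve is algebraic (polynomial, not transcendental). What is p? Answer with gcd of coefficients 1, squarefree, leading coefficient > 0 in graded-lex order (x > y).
1. deg p = 2. The shape is more complex than any degree-1 curve.
2. Reading off the gridlines: the x-axis gridline crossings are at x ∈ {-1, 1}; no y-intercept at any integer in the box.
3. Together with the visible shape, these determine p as stated.

2*x^2 + 3*x*y - 2*y^2 + y - 2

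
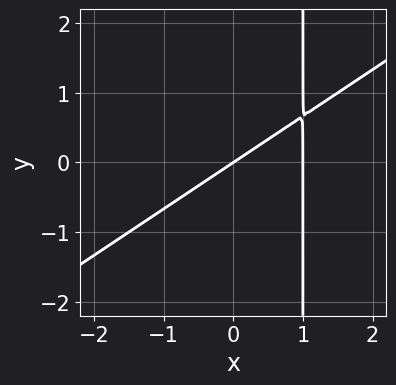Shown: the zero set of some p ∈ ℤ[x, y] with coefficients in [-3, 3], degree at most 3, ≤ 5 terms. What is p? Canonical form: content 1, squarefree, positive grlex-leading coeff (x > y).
2*x^2 - 3*x*y - 2*x + 3*y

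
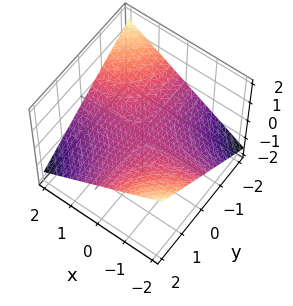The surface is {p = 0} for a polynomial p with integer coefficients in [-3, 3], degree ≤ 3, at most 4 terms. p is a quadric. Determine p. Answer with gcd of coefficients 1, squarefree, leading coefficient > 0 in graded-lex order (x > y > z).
First, degree: a saddle surface; a quadric, so deg p = 2.
Next, reading off the gridlines: it crosses the z-axis at the gridline z = 0; the visible y-axis segment lies entirely on the surface; the visible x-axis segment lies entirely on the surface.
Finally, putting this together gives p.

x*y + 3*z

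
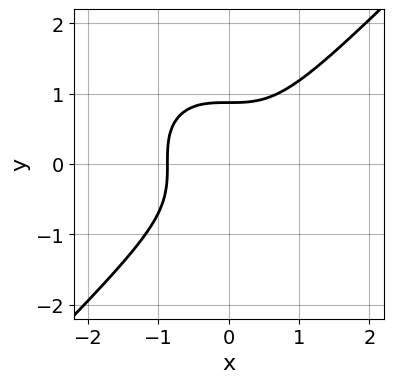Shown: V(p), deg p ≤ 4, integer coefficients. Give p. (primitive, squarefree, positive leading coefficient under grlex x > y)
3*x^3 - 3*y^3 + 2

(a) The degree is 3 — the shape is more complex than any degree-2 curve.
(b) Solving for integer coefficients yields p as stated.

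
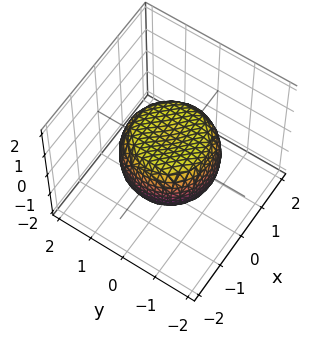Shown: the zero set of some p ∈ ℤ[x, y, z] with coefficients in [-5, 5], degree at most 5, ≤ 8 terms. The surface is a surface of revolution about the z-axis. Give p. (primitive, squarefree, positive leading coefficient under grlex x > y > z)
2*x^4 + 4*x^2*y^2 + 2*y^4 - 2*x^2 - 2*y^2 + 3*z^2 - 2

Degree: a generic line meets the surface in up to 4 points, so deg p = 4.
Symmetries: rotational symmetry about the z-axis ⇒ p depends on x, y only through x² + y².
Checking where it meets the axes: a circular section at z = 0 has radius between 1 and 2.
The integer polynomial consistent with all of this is the stated p.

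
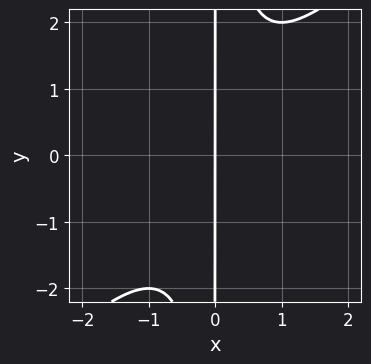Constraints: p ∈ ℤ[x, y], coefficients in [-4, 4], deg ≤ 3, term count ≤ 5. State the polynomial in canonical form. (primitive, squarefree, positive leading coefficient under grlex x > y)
Degree: no degree-2 curve has this shape, so deg p = 3.
Reading off the gridlines: one x-axis crossing is at x = 0; the visible y-axis segment lies entirely on the curve.
The integer polynomial consistent with all of this is the stated p.

x^3 - x^2*y + x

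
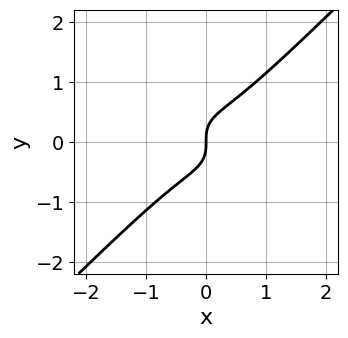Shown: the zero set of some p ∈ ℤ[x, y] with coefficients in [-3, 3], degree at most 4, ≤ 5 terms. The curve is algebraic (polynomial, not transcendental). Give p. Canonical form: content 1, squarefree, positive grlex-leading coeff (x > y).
2*x^3 - 2*y^3 + x

(a) deg p = 3. A generic line meets the curve in up to 3 points.
(b) From the visible intercepts: one y-axis crossing is at y = 0; one x-axis crossing is at x = 0.
(c) Matching integer coefficients to the picture gives p.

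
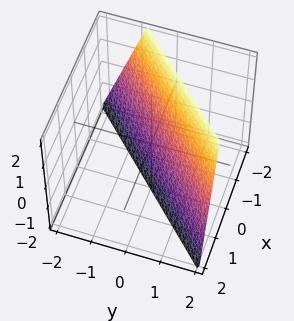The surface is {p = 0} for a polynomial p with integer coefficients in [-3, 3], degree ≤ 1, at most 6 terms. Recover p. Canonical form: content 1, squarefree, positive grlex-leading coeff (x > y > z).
3*x - 3*y + z + 2

deg p = 1. Every cross-section is a straight line — this is a plane.
Against the integer gridlines: it meets the z-axis at z = -2 (among the integer gridlines).
These observations pin down the coefficients.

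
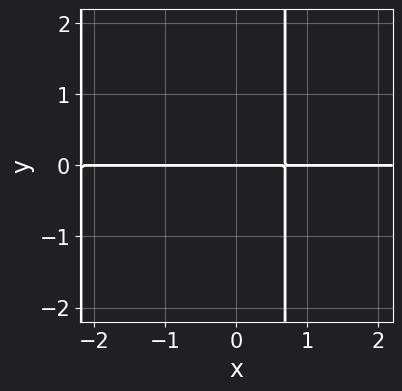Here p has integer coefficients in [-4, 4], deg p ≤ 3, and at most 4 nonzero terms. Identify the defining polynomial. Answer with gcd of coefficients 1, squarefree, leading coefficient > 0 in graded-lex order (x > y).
deg p = 3. The shape is more complex than any degree-2 curve.
Reading off the gridlines: every point of the x-axis in the box is on the curve; it crosses the y-axis at the gridline y = 0.
Assembling these constraints gives the stated polynomial.

2*x^2*y + 3*x*y - 3*y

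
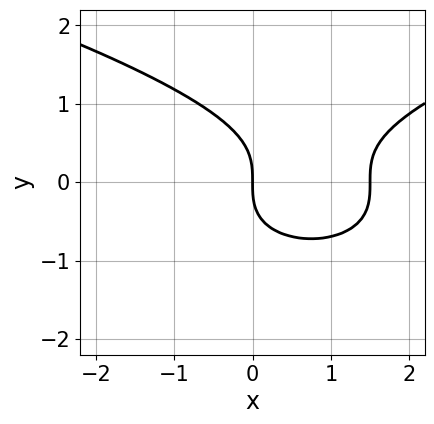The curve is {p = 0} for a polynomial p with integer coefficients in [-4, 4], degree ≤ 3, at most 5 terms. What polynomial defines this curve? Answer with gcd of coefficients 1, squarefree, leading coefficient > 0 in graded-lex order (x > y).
(a) deg p = 3. The shape is more complex than any degree-2 curve.
(b) Reading off the gridlines: it crosses the y-axis at the gridline y = 0; one x-axis crossing is at x = 0.
(c) Solving for integer coefficients yields p as stated.

3*y^3 - 2*x^2 + 3*x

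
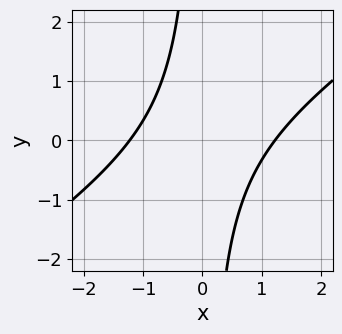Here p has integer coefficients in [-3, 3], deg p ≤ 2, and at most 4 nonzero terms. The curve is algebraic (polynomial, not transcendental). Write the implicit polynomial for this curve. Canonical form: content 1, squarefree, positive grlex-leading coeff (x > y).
First, deg p = 2.
Next, reading off the gridlines: no y-intercept at any integer in the box.
Finally, putting this together gives p.

2*x^2 - 3*x*y - 3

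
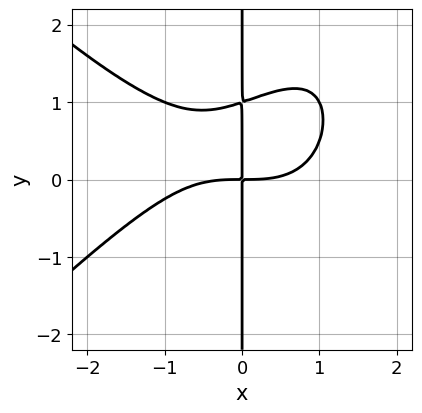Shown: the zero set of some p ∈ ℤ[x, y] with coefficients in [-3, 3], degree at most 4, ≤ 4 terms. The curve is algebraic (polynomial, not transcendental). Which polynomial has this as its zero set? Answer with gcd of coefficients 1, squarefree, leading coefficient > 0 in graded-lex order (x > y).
x^4 - x^2*y^2 + 3*x*y^2 - 3*x*y

(a) Degree: no degree-3 curve has this shape, so deg p = 4.
(b) From the axis intercepts and sections: every point of the y-axis in the box is on the curve.
(c) Together with the visible shape, these determine p as stated.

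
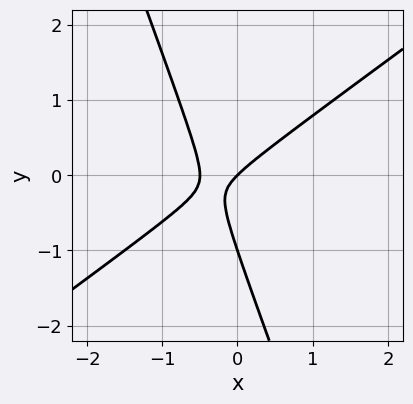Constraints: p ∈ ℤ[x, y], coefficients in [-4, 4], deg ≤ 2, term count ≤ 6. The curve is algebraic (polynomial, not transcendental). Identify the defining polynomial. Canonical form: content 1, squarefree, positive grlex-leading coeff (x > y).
(a) Degree: a generic line meets the curve in up to 2 points, so deg p = 2.
(b) Checking where it meets the axes: the y-axis gridline crossings are at y ∈ {-1, 0}; one x-axis crossing is at x = 0.
(c) The integer polynomial consistent with all of this is the stated p.

2*x^2 - 2*x*y - y^2 + x - y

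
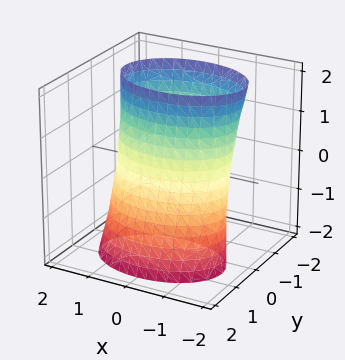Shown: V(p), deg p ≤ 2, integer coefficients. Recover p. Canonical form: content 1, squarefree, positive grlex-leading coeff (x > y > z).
x^2 + 2*y^2 + y*z - 2

(a) deg p = 2. A generic line meets the surface in up to 2 points.
(b) From the visible intercepts: it misses every integer gridline on the z-axis; the y-axis gridline crossings are at y ∈ {-1, 1}.
(c) These observations pin down the coefficients.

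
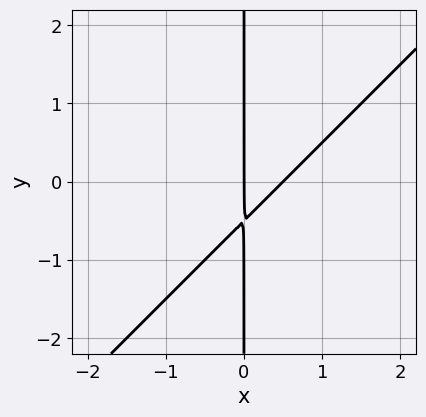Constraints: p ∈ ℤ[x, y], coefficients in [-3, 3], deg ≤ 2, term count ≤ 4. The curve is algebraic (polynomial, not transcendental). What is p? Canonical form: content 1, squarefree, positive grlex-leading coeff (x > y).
Degree: the shape is more complex than any degree-1 curve, so deg p = 2.
From the visible intercepts: the visible y-axis segment lies entirely on the curve; it meets the x-axis at x = 0 (among the integer gridlines).
Matching integer coefficients to the picture gives p.

2*x^2 - 2*x*y - x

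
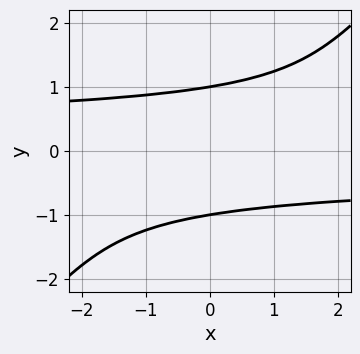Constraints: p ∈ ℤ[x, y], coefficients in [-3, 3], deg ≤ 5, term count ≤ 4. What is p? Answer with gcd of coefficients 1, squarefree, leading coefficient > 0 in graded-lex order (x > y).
Degree: a generic line meets the curve in up to 4 points, so deg p = 4.
Reading off the gridlines: the y-axis gridline crossings are at y ∈ {-1, 1}; no x-intercept at any integer in the box.
Solving for integer coefficients yields p as stated.

x*y^3 - y^4 - y^2 + 2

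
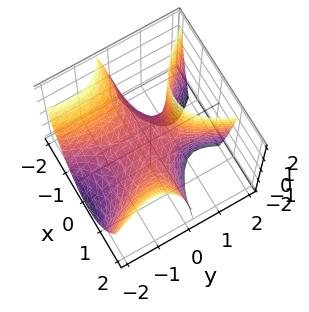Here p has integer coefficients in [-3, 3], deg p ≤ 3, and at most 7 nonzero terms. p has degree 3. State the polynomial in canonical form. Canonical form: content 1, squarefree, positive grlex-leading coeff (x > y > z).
3*x^2*y + x*y^2 - y^3 - 2*y*z + 2*z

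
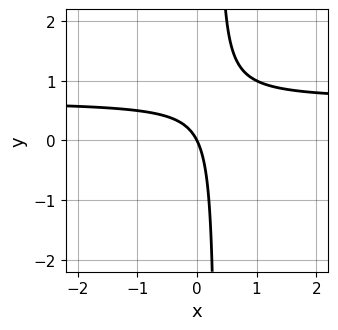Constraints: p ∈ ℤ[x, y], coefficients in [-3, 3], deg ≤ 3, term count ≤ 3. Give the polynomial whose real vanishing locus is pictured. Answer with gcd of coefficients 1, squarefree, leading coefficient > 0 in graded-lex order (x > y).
3*x*y - 2*x - y

deg p = 2. The shape is more complex than any degree-1 curve.
Checking where it meets the axes: it crosses the x-axis at the gridline x = 0; it crosses the y-axis at the gridline y = 0.
Together with the visible shape, these determine p as stated.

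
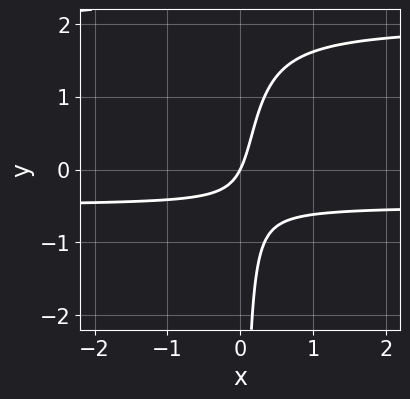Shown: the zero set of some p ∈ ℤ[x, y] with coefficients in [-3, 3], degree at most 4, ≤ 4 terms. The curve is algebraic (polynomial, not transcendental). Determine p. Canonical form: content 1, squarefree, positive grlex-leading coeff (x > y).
2*x*y^2 - 3*x*y - 2*x + y

(a) deg p = 3.
(b) From the visible intercepts: one x-axis crossing is at x = 0; it meets the y-axis at y = 0 (among the integer gridlines).
(c) Assembling these constraints gives the stated polynomial.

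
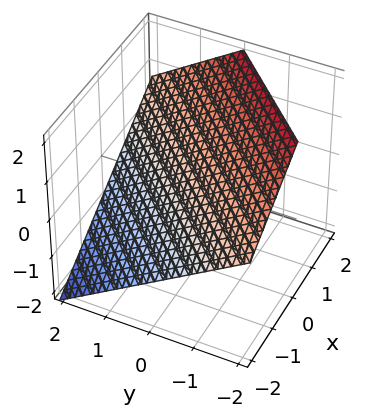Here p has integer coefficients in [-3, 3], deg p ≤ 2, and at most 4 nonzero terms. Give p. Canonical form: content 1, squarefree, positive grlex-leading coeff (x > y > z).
(a) Degree: every cross-section is a straight line — this is a plane, so deg p = 1.
(b) From the visible intercepts: one y-axis crossing is at y = 1; one x-axis crossing is at x = -1.
(c) Matching integer coefficients to the picture gives p.

2*x - 2*y - 3*z + 2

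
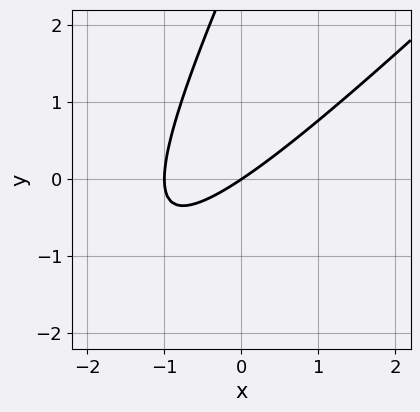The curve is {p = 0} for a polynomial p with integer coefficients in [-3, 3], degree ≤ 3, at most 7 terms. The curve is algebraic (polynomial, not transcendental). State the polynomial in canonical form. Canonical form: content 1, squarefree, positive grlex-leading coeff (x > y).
1. The degree is 2 — a generic line meets the curve in up to 2 points.
2. From the visible intercepts: among the integer gridlines, it crosses the x-axis at x ∈ {-1, 0}; it crosses the y-axis at the gridline y = 0.
3. Solving for integer coefficients yields p as stated.

2*x^2 - 3*x*y + y^2 + 2*x - 3*y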